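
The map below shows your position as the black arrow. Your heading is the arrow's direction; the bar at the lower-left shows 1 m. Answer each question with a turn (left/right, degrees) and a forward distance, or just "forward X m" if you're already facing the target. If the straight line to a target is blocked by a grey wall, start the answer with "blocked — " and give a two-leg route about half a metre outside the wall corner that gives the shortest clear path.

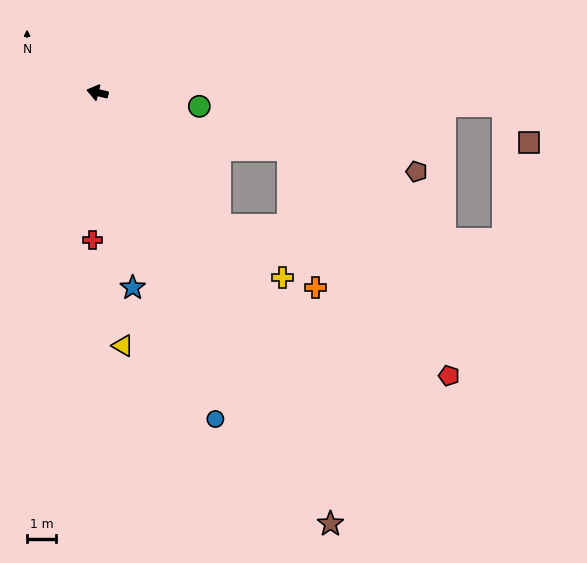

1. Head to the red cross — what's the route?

turn left 102°, forward 5.1 m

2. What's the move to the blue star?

turn left 114°, forward 6.9 m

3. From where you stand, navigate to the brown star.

turn left 132°, forward 17.0 m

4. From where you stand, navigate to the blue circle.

turn left 123°, forward 12.0 m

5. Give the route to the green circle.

turn right 174°, forward 3.6 m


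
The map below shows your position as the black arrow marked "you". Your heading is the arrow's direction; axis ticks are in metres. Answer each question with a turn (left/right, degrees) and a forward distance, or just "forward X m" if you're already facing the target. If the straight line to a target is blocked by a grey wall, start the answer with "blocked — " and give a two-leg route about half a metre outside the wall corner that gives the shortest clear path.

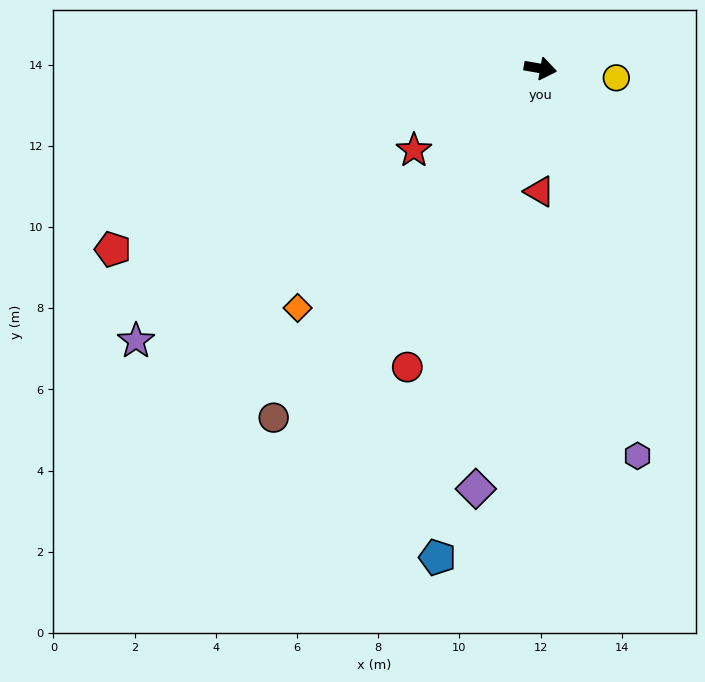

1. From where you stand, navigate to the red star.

turn right 137°, forward 3.7 m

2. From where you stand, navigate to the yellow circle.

turn left 3°, forward 1.9 m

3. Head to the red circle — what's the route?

turn right 104°, forward 8.1 m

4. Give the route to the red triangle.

turn right 80°, forward 3.0 m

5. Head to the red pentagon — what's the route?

turn right 147°, forward 11.4 m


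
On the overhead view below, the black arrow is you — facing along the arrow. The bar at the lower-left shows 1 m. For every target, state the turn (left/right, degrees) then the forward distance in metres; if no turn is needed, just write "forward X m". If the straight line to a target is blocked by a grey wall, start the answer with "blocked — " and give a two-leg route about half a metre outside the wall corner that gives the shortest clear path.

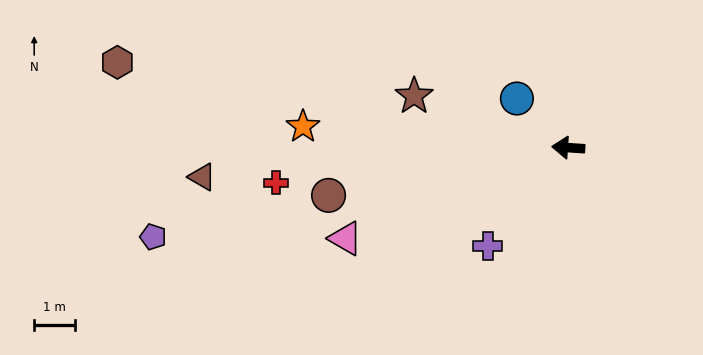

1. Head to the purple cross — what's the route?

turn left 54°, forward 3.1 m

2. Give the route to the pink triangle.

turn left 26°, forward 5.8 m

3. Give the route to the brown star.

turn right 15°, forward 4.0 m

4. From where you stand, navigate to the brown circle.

turn left 15°, forward 5.9 m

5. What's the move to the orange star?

forward 6.5 m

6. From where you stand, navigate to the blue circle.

turn right 40°, forward 1.7 m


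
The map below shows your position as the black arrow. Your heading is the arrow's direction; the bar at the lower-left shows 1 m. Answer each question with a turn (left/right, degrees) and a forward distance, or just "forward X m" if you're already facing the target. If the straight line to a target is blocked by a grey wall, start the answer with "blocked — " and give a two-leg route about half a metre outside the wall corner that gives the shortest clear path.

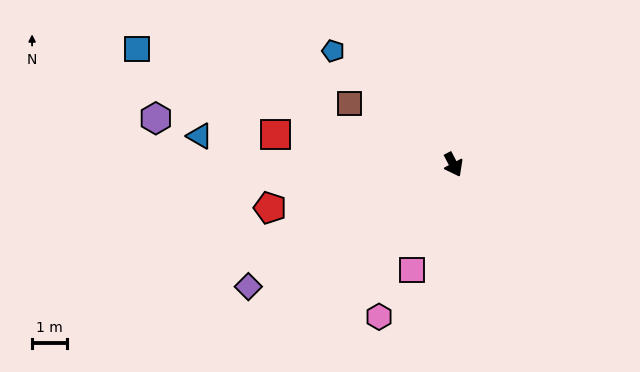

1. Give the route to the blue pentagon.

turn right 161°, forward 4.7 m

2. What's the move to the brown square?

turn right 148°, forward 3.4 m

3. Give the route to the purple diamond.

turn right 87°, forward 6.8 m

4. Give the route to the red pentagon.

turn right 104°, forward 5.4 m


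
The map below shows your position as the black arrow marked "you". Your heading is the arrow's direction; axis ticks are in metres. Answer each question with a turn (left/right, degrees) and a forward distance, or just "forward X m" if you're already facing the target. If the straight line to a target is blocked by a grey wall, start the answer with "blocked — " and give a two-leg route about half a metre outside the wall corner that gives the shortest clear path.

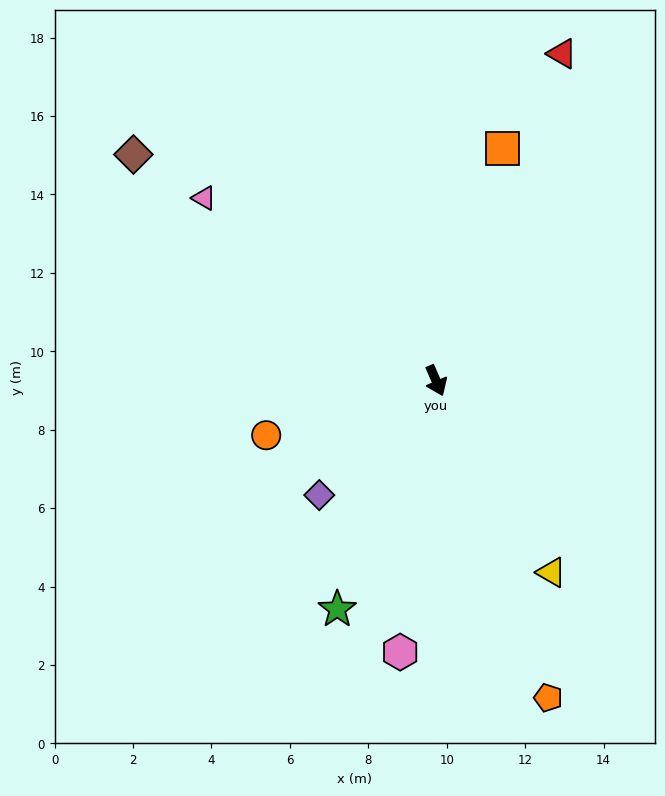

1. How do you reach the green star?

turn right 47°, forward 6.4 m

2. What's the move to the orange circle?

turn right 96°, forward 4.5 m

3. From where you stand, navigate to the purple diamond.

turn right 69°, forward 4.2 m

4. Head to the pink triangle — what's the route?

turn right 152°, forward 7.5 m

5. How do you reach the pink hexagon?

turn right 31°, forward 7.0 m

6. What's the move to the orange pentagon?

turn right 4°, forward 8.6 m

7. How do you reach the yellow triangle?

turn left 8°, forward 5.7 m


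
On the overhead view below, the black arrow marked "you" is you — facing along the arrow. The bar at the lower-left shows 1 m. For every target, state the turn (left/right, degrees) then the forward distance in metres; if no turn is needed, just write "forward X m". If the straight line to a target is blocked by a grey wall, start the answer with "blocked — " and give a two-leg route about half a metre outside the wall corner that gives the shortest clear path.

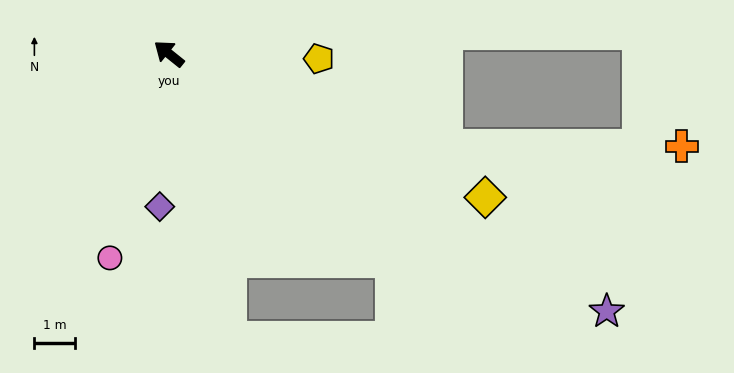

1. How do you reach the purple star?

turn right 172°, forward 12.4 m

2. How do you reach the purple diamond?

turn left 125°, forward 3.7 m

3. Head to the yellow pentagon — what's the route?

turn right 143°, forward 3.7 m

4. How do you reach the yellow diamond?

turn right 166°, forward 8.5 m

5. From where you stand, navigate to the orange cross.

blocked — turn right 160°, forward 7.1 m, then turn left 19°, forward 5.8 m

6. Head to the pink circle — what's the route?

turn left 113°, forward 5.2 m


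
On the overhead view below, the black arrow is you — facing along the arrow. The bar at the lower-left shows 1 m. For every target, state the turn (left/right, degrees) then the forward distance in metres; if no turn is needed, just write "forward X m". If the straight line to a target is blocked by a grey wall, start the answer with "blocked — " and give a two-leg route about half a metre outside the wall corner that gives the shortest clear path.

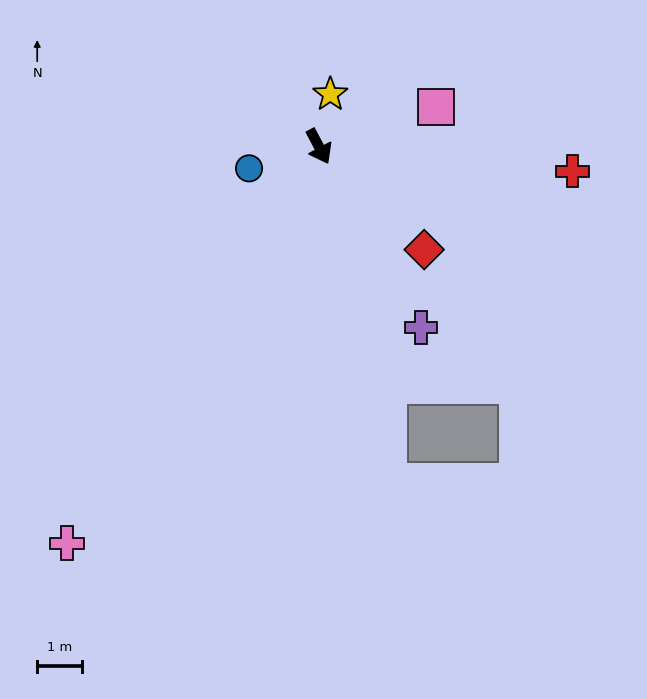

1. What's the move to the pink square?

turn left 81°, forward 2.8 m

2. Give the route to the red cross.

turn left 56°, forward 5.7 m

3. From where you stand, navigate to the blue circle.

turn right 101°, forward 1.6 m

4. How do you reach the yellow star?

turn left 140°, forward 1.2 m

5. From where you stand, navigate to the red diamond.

turn left 18°, forward 3.3 m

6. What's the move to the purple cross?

forward 4.7 m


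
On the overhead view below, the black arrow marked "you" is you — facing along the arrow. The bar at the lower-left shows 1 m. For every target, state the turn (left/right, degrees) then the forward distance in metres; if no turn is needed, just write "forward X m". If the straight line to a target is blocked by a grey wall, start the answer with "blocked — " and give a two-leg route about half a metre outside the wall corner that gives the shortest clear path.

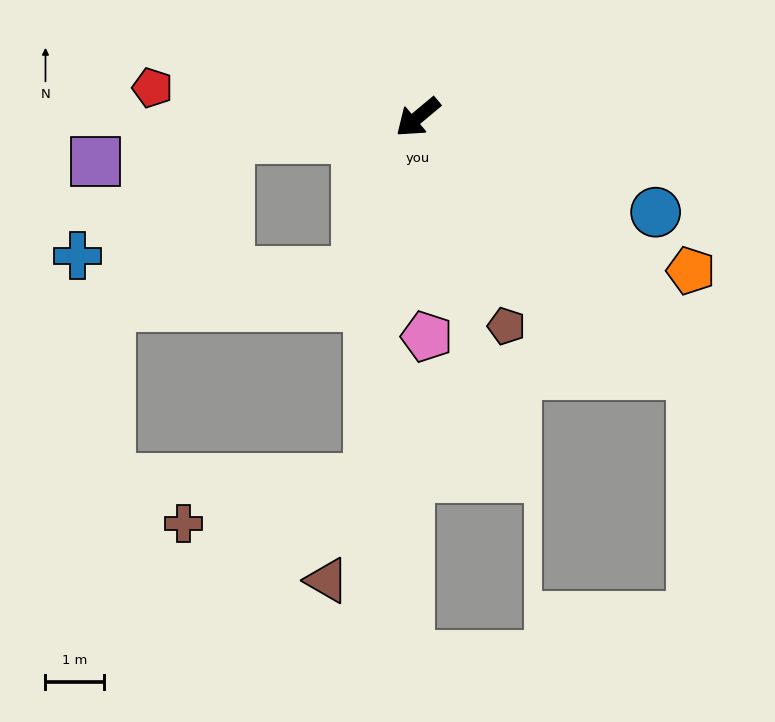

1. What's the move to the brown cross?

blocked — turn left 42°, forward 6.3 m, then turn right 68°, forward 3.3 m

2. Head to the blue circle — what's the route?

turn left 118°, forward 4.4 m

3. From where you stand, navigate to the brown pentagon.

turn left 73°, forward 3.9 m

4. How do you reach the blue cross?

blocked — turn right 33°, forward 3.3 m, then turn left 31°, forward 3.3 m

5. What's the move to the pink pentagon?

turn left 52°, forward 3.8 m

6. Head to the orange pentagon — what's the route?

turn left 111°, forward 5.4 m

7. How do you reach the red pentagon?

turn right 46°, forward 4.6 m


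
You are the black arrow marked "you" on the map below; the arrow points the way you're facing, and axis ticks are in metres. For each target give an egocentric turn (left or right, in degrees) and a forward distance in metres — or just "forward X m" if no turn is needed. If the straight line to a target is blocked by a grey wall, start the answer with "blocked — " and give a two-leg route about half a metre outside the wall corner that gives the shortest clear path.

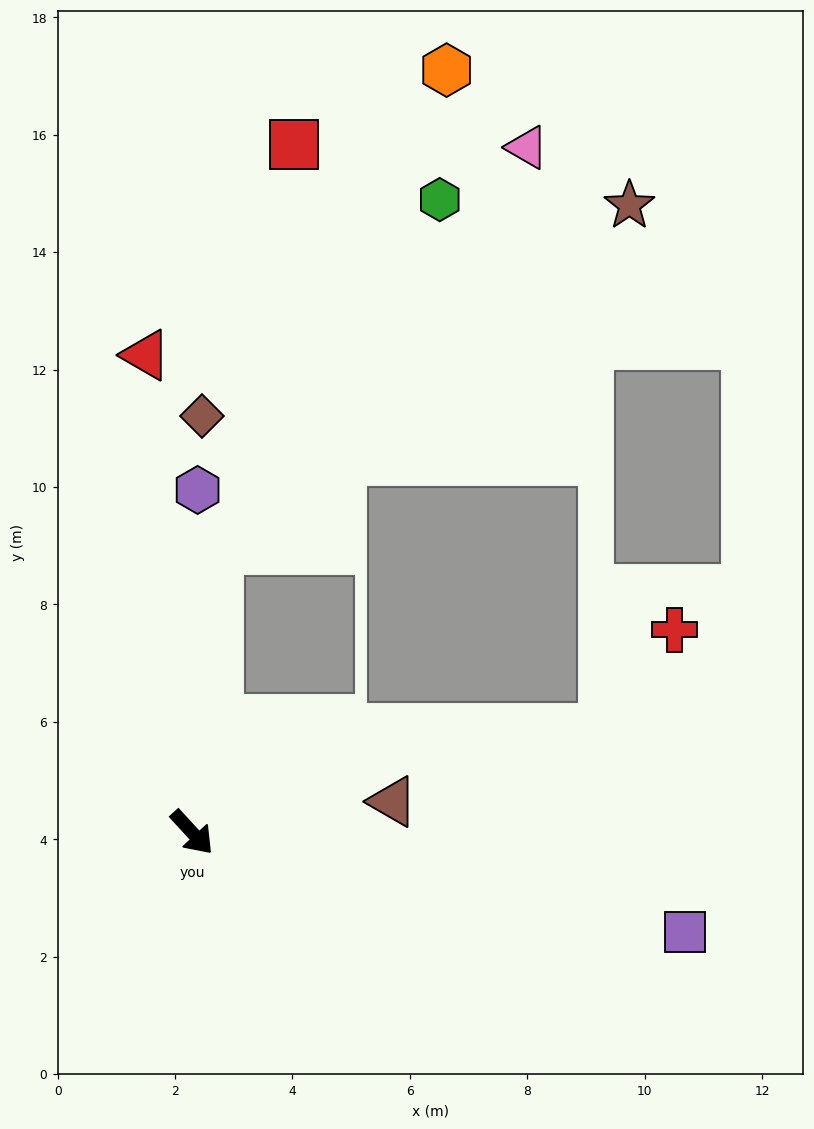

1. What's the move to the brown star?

blocked — turn left 132°, forward 4.8 m, then turn right 45°, forward 9.1 m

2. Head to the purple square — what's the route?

turn left 36°, forward 8.6 m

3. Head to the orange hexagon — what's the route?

blocked — turn left 132°, forward 4.8 m, then turn right 20°, forward 9.0 m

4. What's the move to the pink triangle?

blocked — turn left 132°, forward 4.8 m, then turn right 32°, forward 8.6 m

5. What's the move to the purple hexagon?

turn left 137°, forward 5.8 m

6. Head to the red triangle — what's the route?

turn left 143°, forward 8.2 m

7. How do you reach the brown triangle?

turn left 56°, forward 3.5 m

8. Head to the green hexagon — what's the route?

blocked — turn left 132°, forward 4.8 m, then turn right 27°, forward 7.1 m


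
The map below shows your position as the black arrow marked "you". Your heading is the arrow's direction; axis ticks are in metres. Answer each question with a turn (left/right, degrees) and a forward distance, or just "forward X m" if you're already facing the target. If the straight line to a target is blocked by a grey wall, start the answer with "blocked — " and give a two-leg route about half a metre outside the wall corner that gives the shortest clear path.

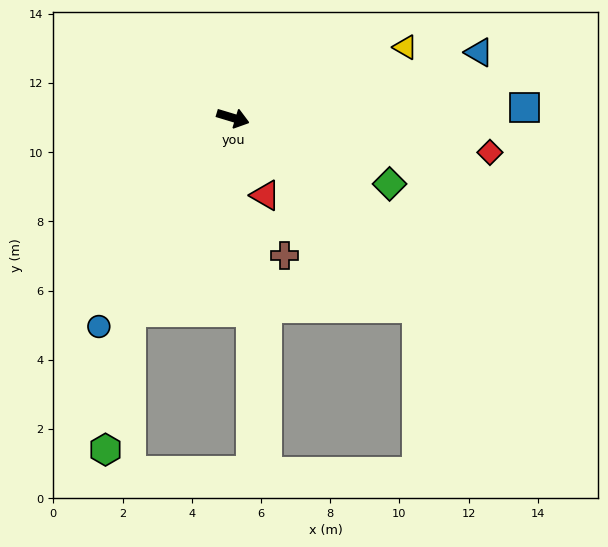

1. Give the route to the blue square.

turn left 19°, forward 8.4 m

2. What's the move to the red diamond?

turn left 9°, forward 7.5 m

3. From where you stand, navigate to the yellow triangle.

turn left 39°, forward 5.4 m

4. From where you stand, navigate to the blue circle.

turn right 106°, forward 7.2 m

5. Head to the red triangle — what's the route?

turn right 51°, forward 2.4 m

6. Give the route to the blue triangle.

turn left 32°, forward 7.4 m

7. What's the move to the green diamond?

turn right 6°, forward 4.9 m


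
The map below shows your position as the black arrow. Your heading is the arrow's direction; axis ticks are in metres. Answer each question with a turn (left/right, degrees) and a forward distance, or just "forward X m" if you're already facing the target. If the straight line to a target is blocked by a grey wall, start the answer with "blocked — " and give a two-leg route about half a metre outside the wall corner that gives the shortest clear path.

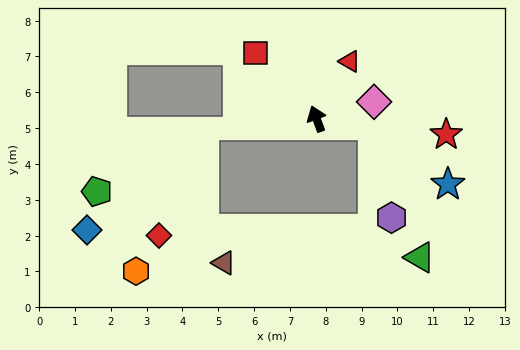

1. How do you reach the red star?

turn right 117°, forward 3.6 m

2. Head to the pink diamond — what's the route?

turn right 94°, forward 1.7 m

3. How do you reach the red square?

turn left 23°, forward 2.5 m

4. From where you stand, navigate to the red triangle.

turn right 51°, forward 1.9 m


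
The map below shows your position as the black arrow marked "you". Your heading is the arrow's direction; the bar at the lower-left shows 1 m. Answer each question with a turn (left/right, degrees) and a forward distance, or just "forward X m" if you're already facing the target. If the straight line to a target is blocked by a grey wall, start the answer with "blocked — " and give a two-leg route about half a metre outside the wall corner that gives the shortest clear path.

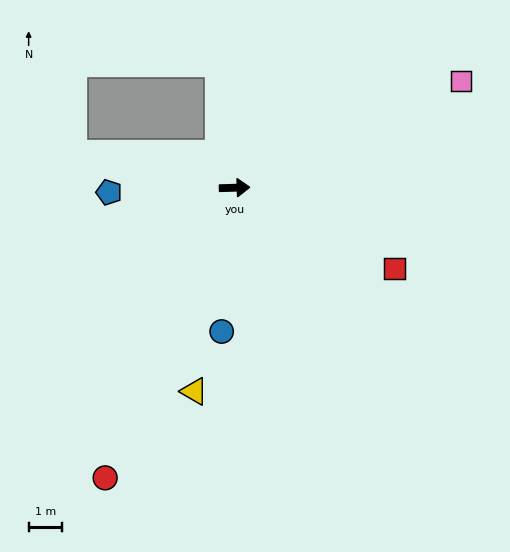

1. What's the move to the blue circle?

turn right 97°, forward 4.4 m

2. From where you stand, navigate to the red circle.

turn right 116°, forward 9.6 m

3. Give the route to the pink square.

turn left 23°, forward 7.6 m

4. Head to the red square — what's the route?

turn right 29°, forward 5.4 m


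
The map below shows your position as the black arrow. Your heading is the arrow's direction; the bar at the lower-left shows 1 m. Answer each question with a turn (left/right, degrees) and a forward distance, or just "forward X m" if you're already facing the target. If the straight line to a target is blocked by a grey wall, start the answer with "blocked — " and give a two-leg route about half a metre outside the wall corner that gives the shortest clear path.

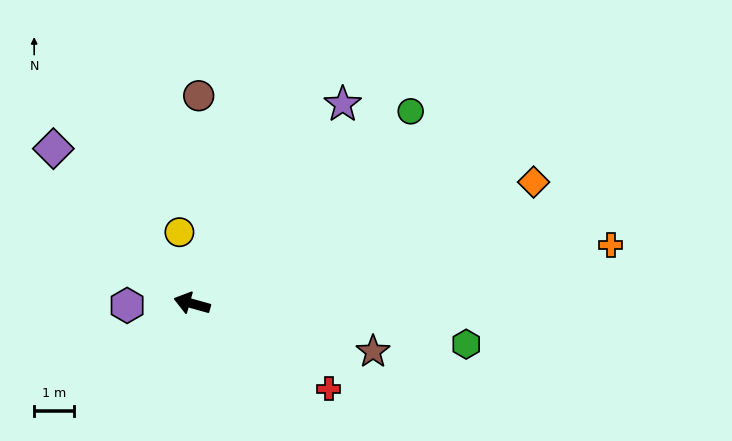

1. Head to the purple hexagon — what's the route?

turn left 17°, forward 1.6 m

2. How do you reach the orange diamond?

turn right 145°, forward 9.0 m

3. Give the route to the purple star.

turn right 111°, forward 6.2 m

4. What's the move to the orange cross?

turn right 156°, forward 10.5 m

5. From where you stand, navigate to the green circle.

turn right 123°, forward 7.3 m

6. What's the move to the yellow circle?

turn right 64°, forward 1.8 m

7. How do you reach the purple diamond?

turn right 33°, forward 5.2 m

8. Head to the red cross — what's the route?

turn left 164°, forward 4.0 m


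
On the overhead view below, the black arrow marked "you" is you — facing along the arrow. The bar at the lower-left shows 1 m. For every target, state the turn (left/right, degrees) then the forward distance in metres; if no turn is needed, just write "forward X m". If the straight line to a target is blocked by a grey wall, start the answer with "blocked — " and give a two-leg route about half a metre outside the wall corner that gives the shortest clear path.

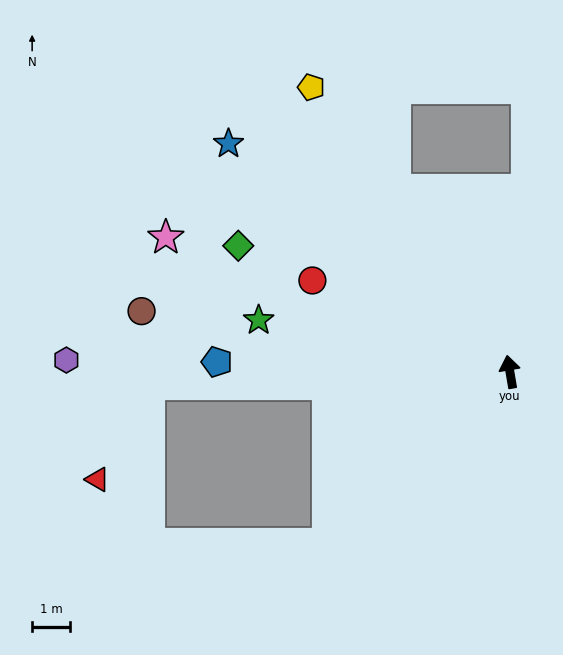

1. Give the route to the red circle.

turn left 56°, forward 5.8 m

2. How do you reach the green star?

turn left 69°, forward 6.8 m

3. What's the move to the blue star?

turn left 41°, forward 9.6 m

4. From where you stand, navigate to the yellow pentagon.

turn left 25°, forward 9.2 m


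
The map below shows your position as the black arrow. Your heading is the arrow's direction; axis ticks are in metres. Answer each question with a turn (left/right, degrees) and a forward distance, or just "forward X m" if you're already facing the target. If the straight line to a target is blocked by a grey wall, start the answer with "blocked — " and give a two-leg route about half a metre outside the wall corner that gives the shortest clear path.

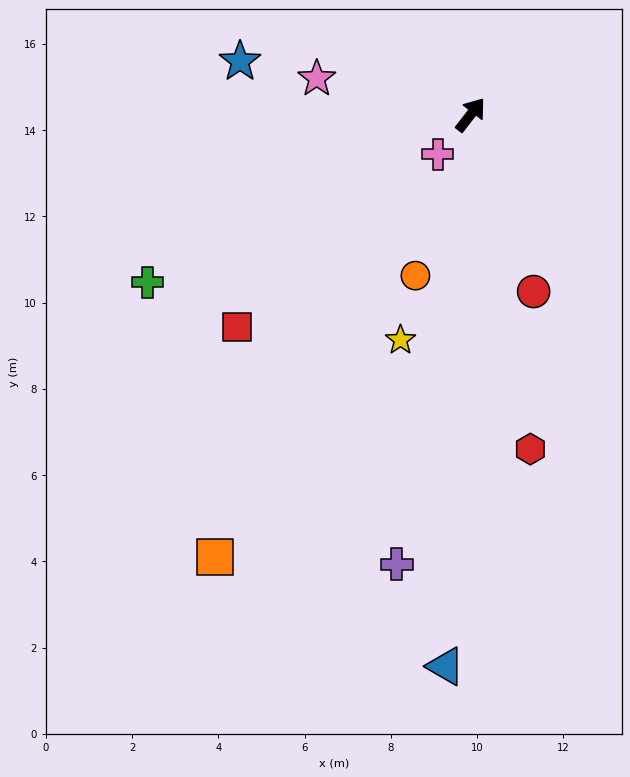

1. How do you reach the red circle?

turn right 123°, forward 4.4 m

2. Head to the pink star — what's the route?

turn left 115°, forward 3.7 m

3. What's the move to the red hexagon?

turn right 132°, forward 7.9 m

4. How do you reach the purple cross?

turn right 152°, forward 10.6 m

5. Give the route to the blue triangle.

turn right 145°, forward 12.8 m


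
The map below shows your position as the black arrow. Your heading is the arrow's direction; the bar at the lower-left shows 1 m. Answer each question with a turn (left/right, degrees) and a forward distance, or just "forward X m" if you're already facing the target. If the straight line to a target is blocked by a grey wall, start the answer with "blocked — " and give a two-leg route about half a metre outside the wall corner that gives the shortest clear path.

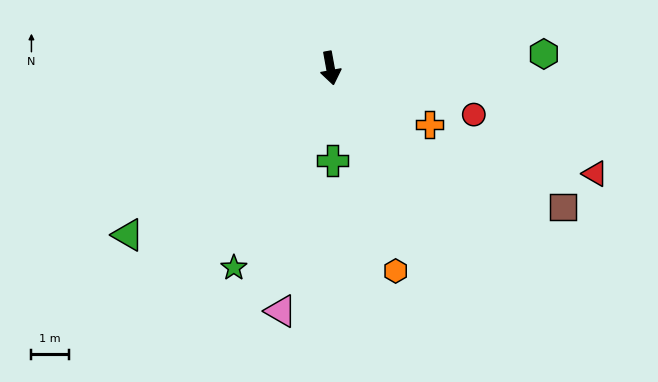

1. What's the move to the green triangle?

turn right 61°, forward 7.0 m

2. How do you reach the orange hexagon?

turn left 7°, forward 5.7 m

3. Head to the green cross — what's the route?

turn right 9°, forward 2.5 m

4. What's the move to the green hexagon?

turn left 83°, forward 5.7 m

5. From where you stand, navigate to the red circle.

turn left 62°, forward 4.0 m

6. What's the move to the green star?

turn right 36°, forward 5.9 m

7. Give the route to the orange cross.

turn left 50°, forward 3.0 m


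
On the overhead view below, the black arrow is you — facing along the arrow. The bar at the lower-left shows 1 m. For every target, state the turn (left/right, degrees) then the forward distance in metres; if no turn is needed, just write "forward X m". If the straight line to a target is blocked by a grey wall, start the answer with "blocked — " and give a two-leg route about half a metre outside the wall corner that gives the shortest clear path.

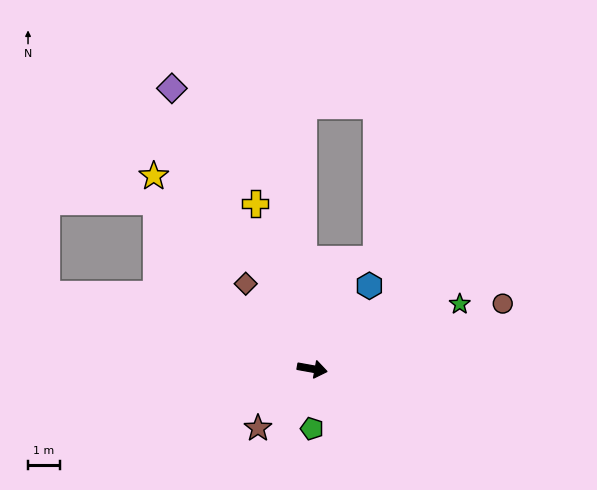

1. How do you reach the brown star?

turn right 122°, forward 2.5 m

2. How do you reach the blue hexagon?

turn left 66°, forward 3.2 m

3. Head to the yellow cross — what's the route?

turn left 119°, forward 5.5 m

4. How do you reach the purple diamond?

turn left 127°, forward 9.8 m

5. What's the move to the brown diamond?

turn left 138°, forward 3.4 m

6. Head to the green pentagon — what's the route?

turn right 80°, forward 1.9 m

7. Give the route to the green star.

turn left 34°, forward 5.0 m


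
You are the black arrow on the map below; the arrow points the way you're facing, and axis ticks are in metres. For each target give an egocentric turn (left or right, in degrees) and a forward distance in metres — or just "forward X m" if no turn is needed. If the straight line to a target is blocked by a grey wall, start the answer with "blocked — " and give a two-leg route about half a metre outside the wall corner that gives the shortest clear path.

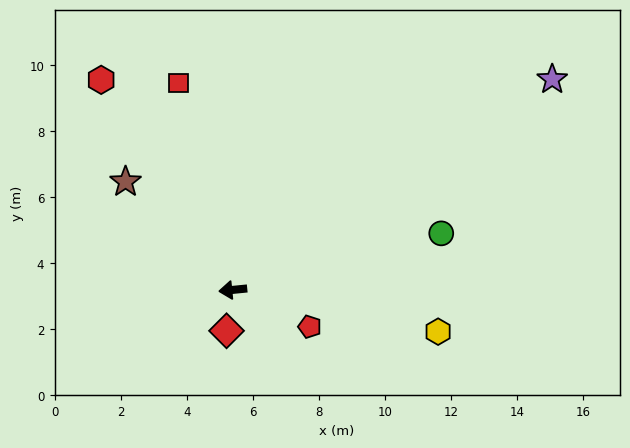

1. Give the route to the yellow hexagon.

turn left 163°, forward 6.3 m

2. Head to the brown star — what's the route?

turn right 51°, forward 4.6 m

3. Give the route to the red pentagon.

turn left 149°, forward 2.6 m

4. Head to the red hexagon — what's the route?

turn right 64°, forward 7.5 m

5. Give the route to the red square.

turn right 81°, forward 6.5 m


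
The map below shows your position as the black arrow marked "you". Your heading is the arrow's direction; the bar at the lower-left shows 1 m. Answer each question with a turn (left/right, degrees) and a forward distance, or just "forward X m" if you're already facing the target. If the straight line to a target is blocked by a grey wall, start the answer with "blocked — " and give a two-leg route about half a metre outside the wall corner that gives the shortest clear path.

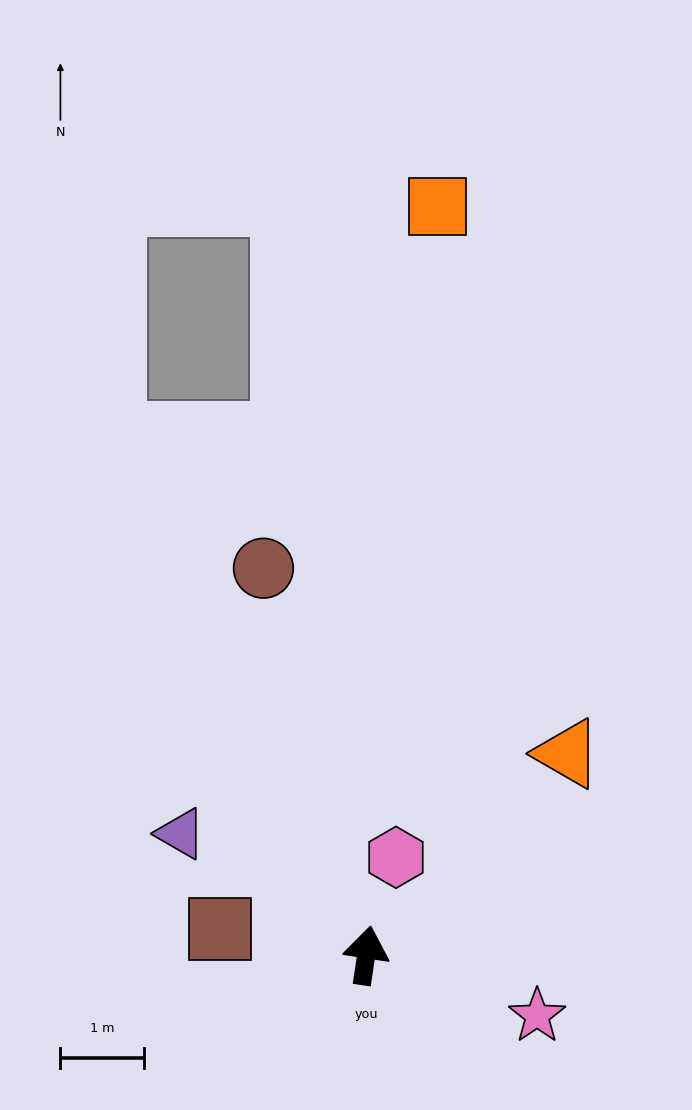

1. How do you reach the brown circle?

turn left 23°, forward 4.8 m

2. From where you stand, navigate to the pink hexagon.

turn right 8°, forward 1.2 m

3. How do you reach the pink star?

turn right 101°, forward 2.2 m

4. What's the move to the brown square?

turn left 88°, forward 1.8 m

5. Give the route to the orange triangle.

turn right 36°, forward 3.4 m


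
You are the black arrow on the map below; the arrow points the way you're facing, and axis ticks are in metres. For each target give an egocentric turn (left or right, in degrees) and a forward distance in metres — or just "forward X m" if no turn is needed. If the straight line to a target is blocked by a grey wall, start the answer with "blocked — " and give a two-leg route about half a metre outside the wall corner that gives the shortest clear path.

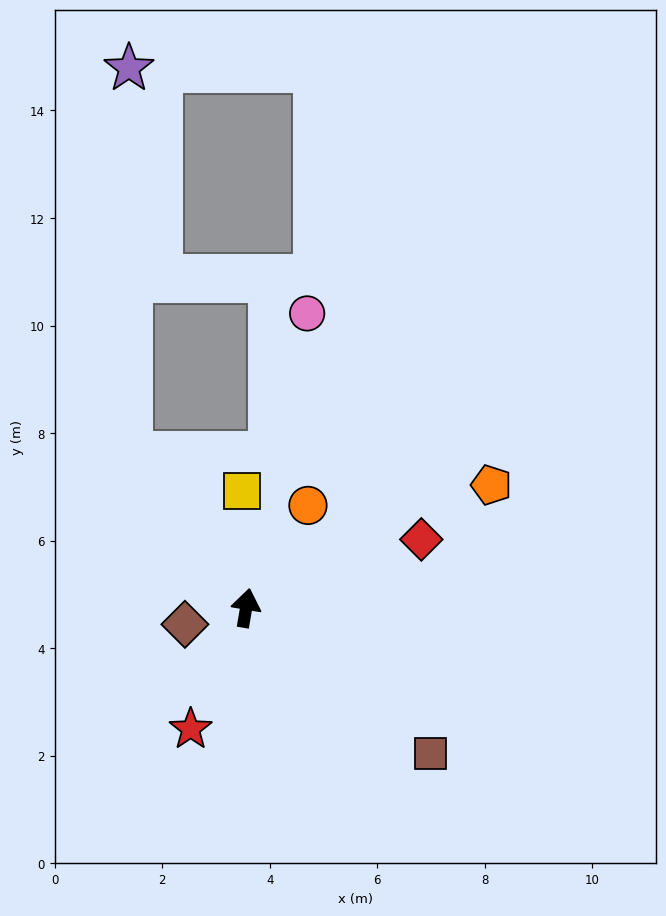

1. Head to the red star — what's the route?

turn left 165°, forward 2.5 m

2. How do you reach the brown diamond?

turn left 115°, forward 1.2 m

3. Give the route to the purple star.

blocked — turn left 47°, forward 3.6 m, then turn right 37°, forward 7.2 m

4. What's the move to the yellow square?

turn left 12°, forward 2.2 m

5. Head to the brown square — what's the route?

turn right 119°, forward 4.4 m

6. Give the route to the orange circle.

turn right 21°, forward 2.2 m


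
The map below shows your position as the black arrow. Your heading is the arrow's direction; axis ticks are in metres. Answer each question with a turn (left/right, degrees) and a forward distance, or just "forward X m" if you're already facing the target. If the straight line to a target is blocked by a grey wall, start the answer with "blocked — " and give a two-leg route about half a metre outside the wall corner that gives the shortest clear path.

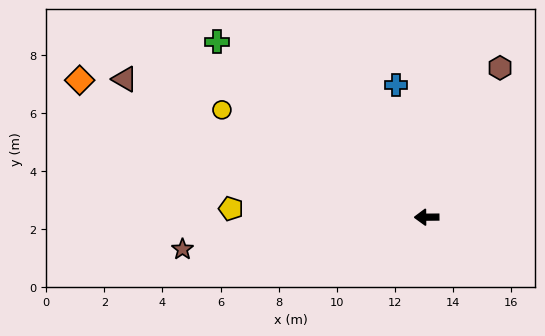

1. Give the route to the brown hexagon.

turn right 117°, forward 5.7 m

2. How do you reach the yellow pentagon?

turn right 3°, forward 6.7 m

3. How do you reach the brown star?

turn left 7°, forward 8.5 m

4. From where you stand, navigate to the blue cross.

turn right 77°, forward 4.7 m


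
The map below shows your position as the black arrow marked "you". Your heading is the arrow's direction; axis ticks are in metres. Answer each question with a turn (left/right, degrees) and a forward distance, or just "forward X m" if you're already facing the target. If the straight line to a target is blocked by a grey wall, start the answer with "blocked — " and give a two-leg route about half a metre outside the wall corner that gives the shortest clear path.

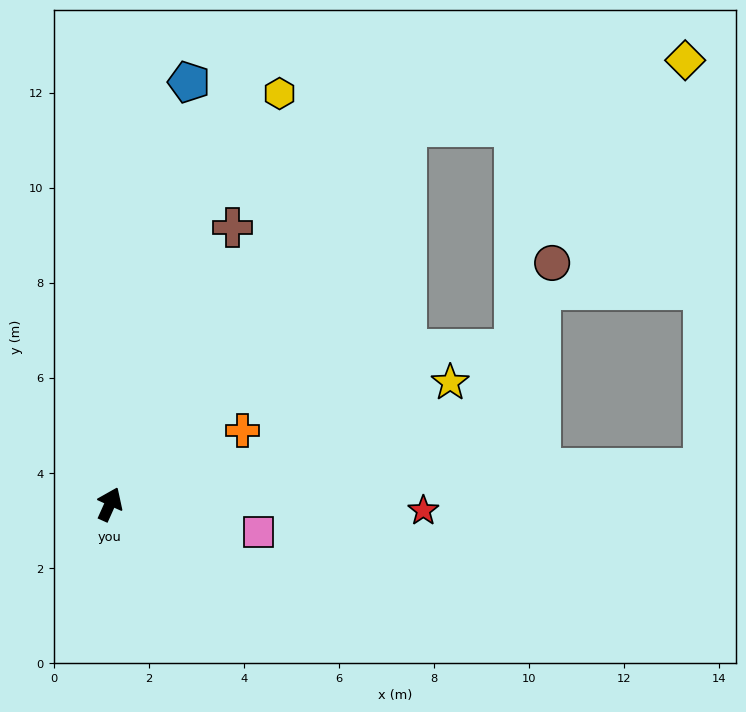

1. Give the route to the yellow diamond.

blocked — turn right 14°, forward 10.1 m, then turn right 38°, forward 6.0 m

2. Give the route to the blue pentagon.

turn left 14°, forward 9.0 m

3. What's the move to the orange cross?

turn right 37°, forward 3.2 m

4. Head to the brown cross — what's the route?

forward 6.4 m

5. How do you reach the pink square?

turn right 76°, forward 3.2 m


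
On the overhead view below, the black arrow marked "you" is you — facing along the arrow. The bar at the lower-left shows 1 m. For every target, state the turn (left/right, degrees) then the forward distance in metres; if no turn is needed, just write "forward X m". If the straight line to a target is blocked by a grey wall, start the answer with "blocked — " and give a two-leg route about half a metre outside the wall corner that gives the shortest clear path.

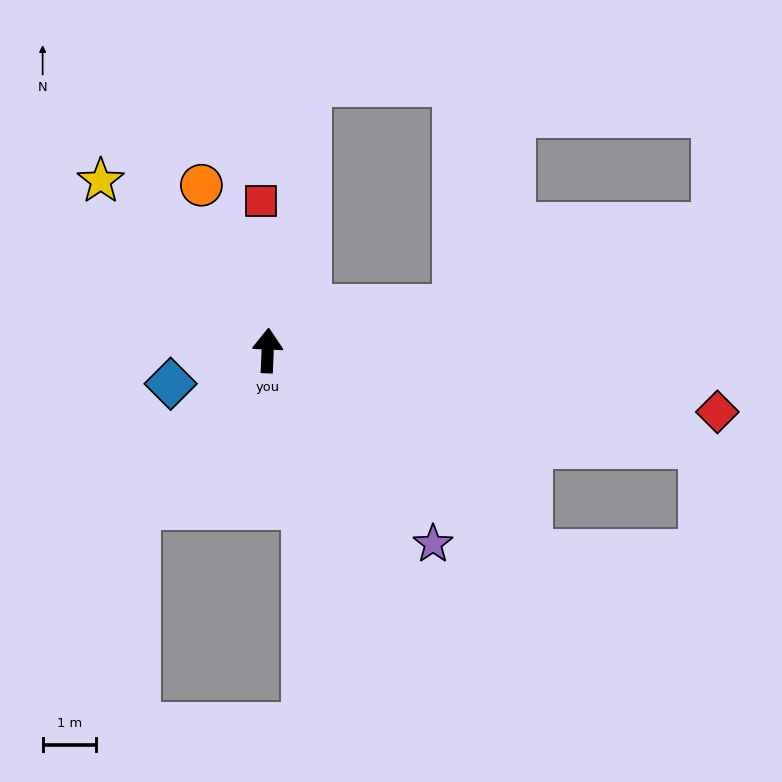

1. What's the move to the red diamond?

turn right 95°, forward 8.5 m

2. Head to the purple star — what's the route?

turn right 137°, forward 4.7 m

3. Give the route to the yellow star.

turn left 47°, forward 4.4 m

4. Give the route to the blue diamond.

turn left 111°, forward 1.9 m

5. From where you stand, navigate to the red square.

turn left 5°, forward 2.8 m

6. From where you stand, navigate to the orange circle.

turn left 24°, forward 3.3 m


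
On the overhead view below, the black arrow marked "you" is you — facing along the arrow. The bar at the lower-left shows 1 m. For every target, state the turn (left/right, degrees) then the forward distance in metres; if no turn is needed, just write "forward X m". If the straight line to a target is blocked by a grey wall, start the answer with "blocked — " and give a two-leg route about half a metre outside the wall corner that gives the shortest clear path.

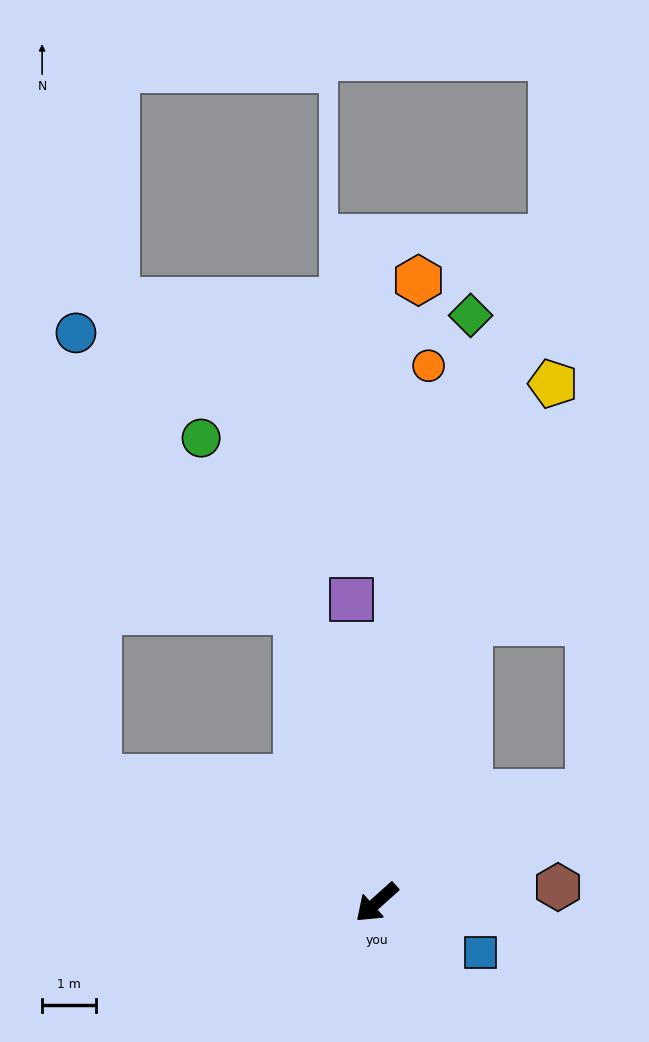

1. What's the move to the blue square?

turn left 112°, forward 2.1 m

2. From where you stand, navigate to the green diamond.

turn right 141°, forward 11.1 m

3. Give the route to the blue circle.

blocked — turn right 116°, forward 5.6 m, then turn left 22°, forward 6.6 m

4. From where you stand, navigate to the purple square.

turn right 127°, forward 5.7 m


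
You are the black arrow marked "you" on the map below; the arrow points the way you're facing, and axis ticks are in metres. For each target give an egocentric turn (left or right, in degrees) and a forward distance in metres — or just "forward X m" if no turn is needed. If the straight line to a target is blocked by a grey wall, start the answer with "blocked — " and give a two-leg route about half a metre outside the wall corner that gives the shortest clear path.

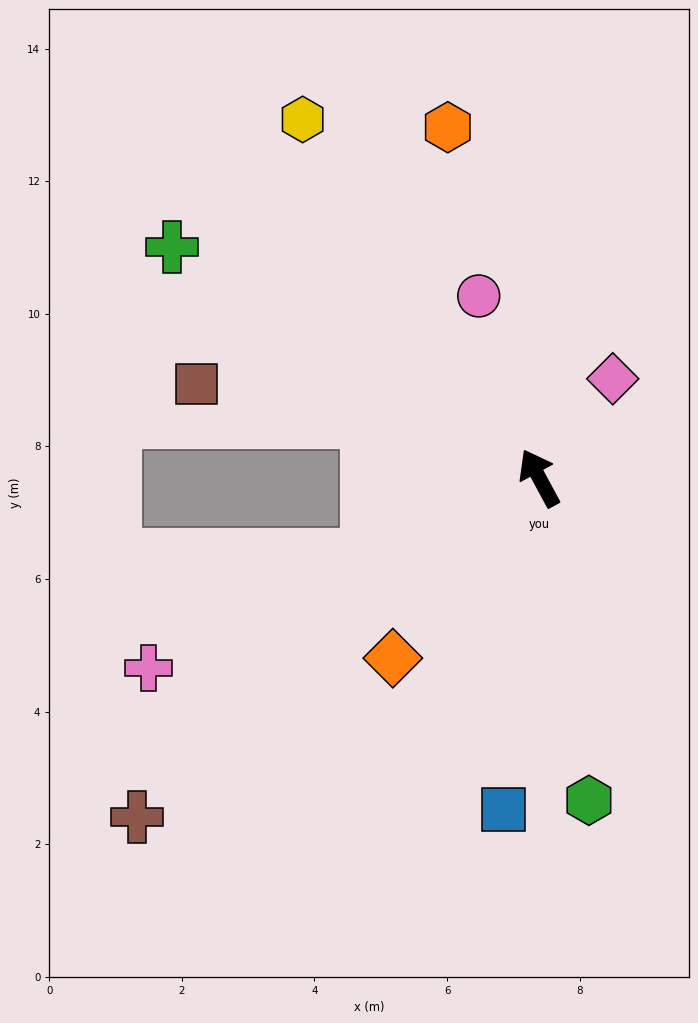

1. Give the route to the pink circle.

turn right 10°, forward 2.9 m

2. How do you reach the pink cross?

turn left 88°, forward 6.6 m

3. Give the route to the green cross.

turn left 29°, forward 6.5 m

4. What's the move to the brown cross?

turn left 102°, forward 7.9 m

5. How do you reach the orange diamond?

turn left 113°, forward 3.5 m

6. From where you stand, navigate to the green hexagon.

turn left 160°, forward 4.9 m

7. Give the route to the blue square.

turn left 146°, forward 5.0 m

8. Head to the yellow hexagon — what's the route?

turn left 5°, forward 6.5 m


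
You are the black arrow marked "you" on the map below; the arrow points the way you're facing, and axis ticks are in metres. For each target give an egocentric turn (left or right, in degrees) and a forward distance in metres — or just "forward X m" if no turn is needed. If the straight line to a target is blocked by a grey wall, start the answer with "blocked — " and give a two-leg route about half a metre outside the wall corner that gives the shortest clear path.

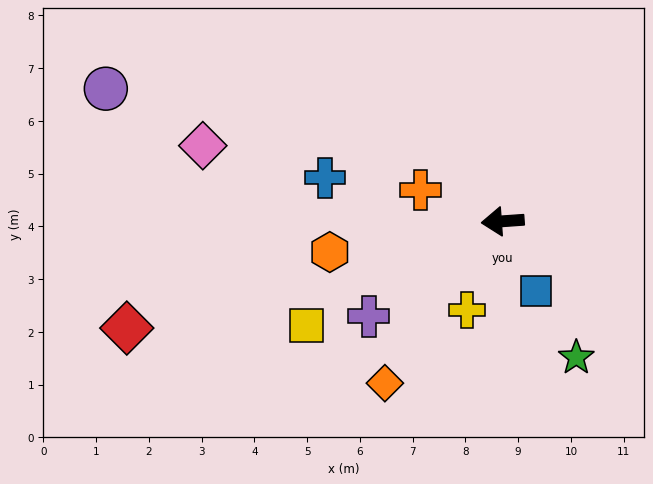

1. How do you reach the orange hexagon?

turn left 6°, forward 3.3 m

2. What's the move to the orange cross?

turn right 25°, forward 1.7 m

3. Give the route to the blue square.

turn left 112°, forward 1.5 m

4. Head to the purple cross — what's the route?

turn left 31°, forward 3.1 m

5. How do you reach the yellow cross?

turn left 64°, forward 1.8 m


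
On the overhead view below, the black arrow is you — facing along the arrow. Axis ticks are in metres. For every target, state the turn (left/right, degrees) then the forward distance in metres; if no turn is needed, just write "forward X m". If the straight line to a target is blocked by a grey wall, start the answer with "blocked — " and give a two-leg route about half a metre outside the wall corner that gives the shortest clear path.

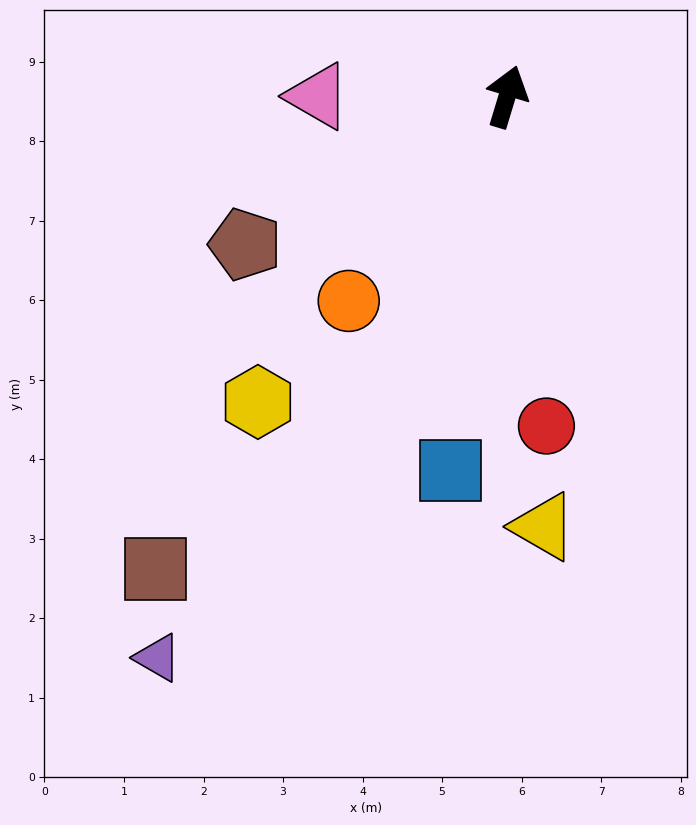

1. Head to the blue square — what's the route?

turn right 172°, forward 4.8 m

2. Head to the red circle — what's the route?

turn right 156°, forward 4.2 m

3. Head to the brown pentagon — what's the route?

turn left 136°, forward 3.8 m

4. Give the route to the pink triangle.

turn left 107°, forward 2.4 m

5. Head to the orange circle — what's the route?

turn left 159°, forward 3.3 m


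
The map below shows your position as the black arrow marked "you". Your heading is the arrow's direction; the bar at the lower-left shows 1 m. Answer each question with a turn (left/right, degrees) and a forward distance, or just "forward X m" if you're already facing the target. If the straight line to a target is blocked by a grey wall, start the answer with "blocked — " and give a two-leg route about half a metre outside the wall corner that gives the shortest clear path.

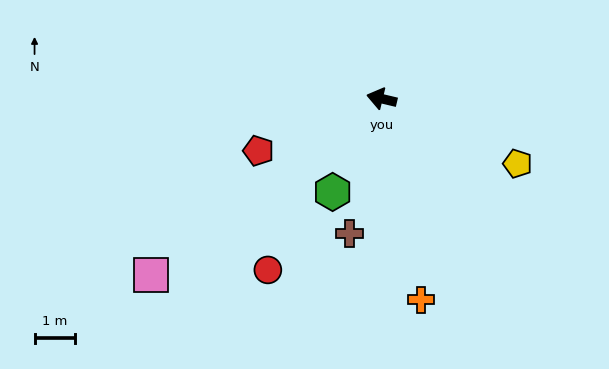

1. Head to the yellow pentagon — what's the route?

turn left 168°, forward 3.8 m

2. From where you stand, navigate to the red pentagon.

turn left 36°, forward 3.3 m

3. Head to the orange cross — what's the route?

turn left 114°, forward 5.1 m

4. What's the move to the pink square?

turn left 51°, forward 7.3 m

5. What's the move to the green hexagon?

turn left 76°, forward 2.6 m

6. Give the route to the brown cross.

turn left 90°, forward 3.5 m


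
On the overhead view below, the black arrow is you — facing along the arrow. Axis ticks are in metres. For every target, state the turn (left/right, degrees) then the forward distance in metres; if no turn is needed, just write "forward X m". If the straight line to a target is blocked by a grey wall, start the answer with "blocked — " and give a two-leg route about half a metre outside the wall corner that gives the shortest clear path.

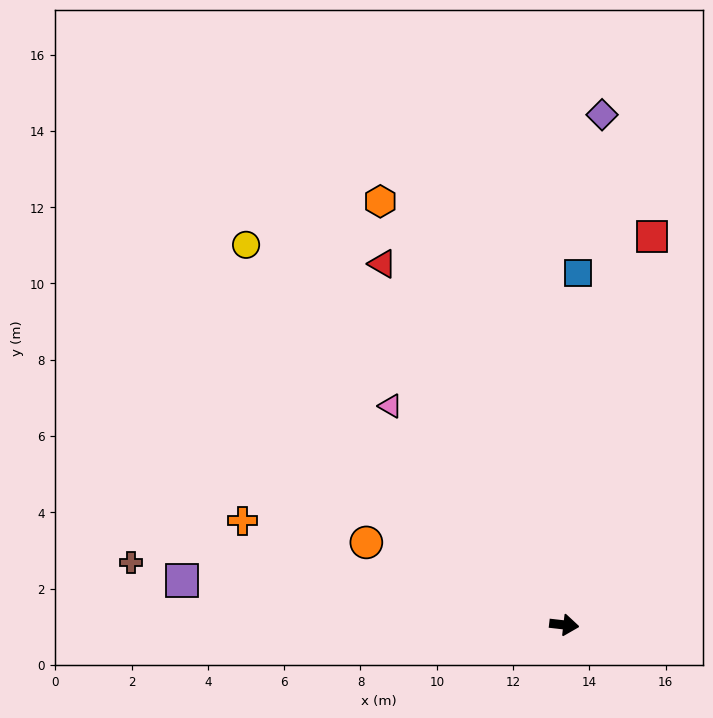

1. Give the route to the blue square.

turn left 94°, forward 9.2 m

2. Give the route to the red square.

turn left 84°, forward 10.4 m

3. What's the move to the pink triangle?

turn left 135°, forward 7.3 m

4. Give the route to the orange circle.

turn left 164°, forward 5.6 m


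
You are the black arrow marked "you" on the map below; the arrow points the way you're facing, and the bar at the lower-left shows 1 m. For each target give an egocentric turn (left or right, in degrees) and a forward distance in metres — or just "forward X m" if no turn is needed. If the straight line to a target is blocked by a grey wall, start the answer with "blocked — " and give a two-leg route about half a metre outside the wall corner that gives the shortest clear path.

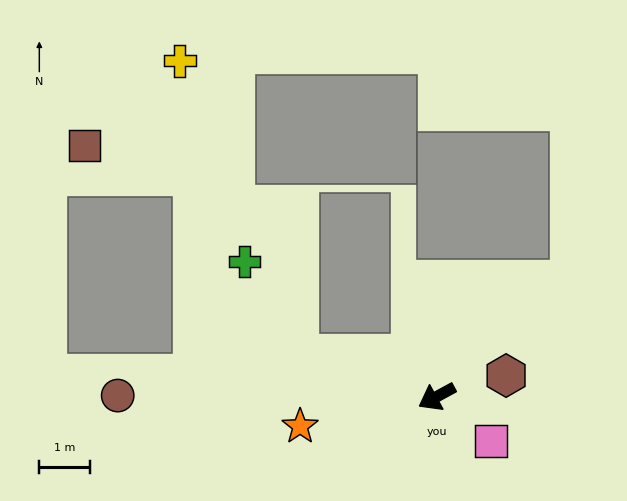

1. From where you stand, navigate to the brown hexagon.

turn left 168°, forward 1.4 m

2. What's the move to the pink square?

turn left 112°, forward 1.4 m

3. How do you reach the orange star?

turn right 16°, forward 2.8 m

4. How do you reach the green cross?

blocked — turn right 45°, forward 2.9 m, then turn right 44°, forward 2.1 m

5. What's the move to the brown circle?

turn right 29°, forward 6.3 m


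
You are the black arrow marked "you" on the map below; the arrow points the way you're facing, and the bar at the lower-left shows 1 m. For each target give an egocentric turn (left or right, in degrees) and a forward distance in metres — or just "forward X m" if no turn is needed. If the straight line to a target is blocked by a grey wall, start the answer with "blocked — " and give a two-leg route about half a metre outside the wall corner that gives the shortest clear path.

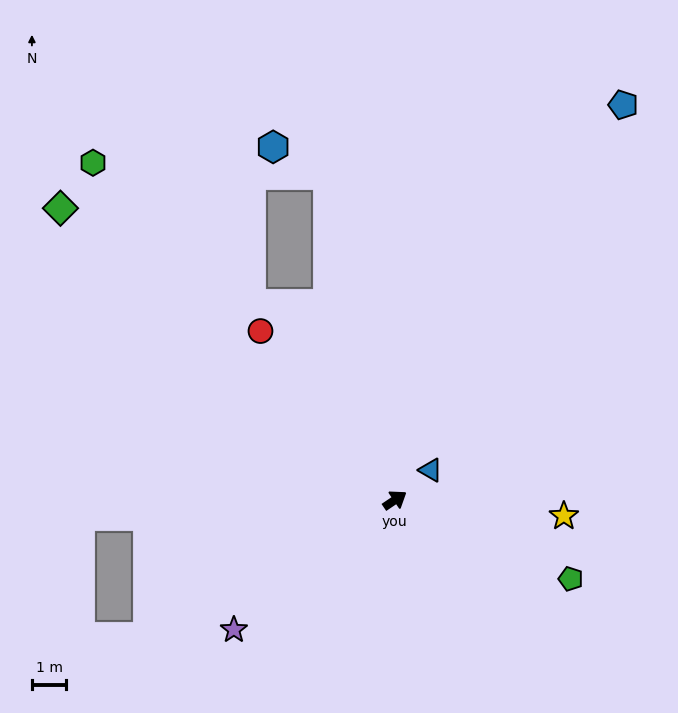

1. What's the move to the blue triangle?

turn left 6°, forward 1.3 m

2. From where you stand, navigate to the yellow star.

turn right 39°, forward 4.9 m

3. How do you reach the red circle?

turn left 94°, forward 6.2 m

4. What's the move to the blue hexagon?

blocked — turn left 68°, forward 9.6 m, then turn left 50°, forward 1.8 m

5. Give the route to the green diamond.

turn left 105°, forward 12.8 m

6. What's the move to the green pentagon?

turn right 58°, forward 5.6 m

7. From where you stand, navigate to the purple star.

turn right 175°, forward 6.0 m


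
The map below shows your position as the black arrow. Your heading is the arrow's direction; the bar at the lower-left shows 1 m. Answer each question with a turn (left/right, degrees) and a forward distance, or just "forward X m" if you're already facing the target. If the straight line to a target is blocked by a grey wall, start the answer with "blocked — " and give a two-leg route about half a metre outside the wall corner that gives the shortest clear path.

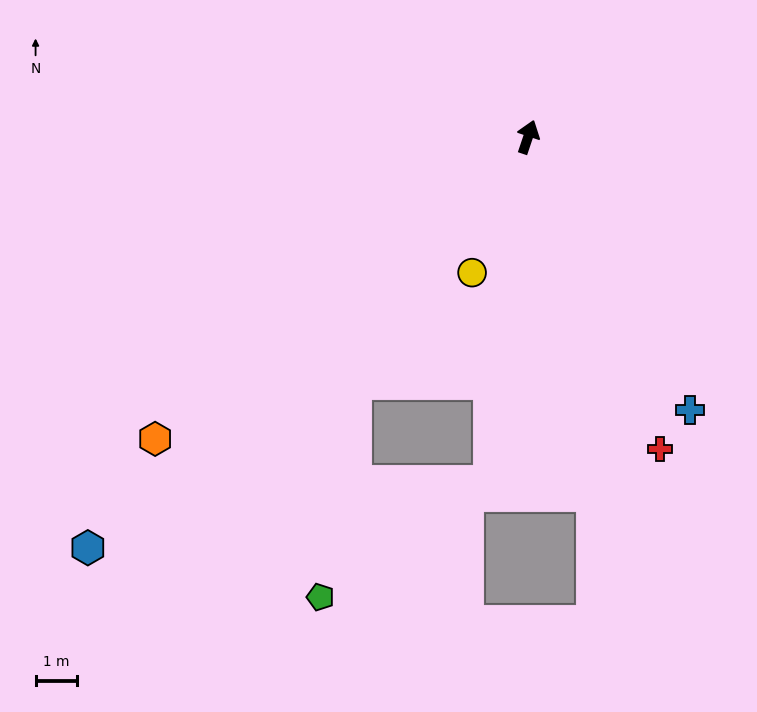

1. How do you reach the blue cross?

turn right 131°, forward 7.7 m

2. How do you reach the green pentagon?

blocked — turn left 163°, forward 7.3 m, then turn left 26°, forward 5.3 m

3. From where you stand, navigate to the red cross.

turn right 139°, forward 8.2 m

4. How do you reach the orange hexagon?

turn left 148°, forward 11.7 m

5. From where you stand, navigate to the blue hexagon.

turn left 152°, forward 14.6 m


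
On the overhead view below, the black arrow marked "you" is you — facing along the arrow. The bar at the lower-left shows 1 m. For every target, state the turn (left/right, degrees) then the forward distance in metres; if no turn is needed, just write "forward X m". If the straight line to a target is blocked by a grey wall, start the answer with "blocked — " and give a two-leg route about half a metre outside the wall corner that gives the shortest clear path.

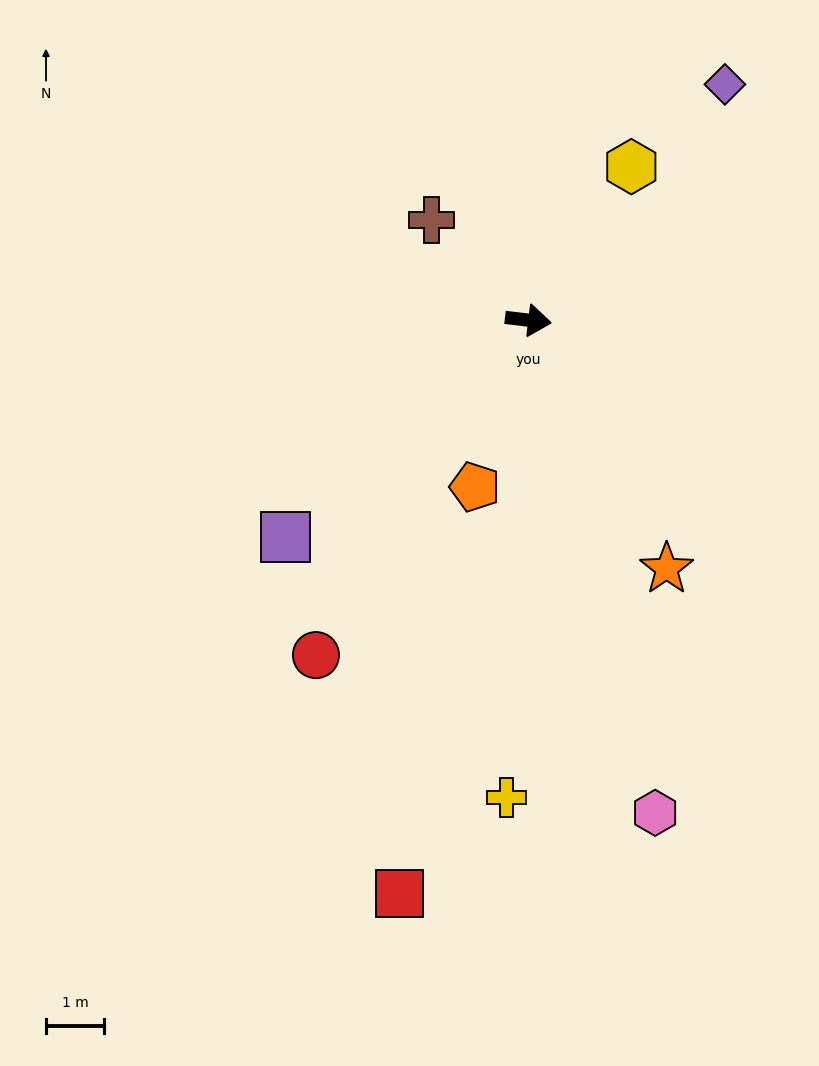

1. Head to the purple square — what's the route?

turn right 132°, forward 5.6 m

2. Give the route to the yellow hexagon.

turn left 63°, forward 3.2 m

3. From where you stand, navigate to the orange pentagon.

turn right 101°, forward 3.0 m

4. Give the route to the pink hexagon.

turn right 69°, forward 8.7 m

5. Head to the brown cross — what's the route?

turn left 141°, forward 2.4 m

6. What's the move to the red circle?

turn right 116°, forward 6.8 m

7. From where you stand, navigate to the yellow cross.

turn right 86°, forward 8.2 m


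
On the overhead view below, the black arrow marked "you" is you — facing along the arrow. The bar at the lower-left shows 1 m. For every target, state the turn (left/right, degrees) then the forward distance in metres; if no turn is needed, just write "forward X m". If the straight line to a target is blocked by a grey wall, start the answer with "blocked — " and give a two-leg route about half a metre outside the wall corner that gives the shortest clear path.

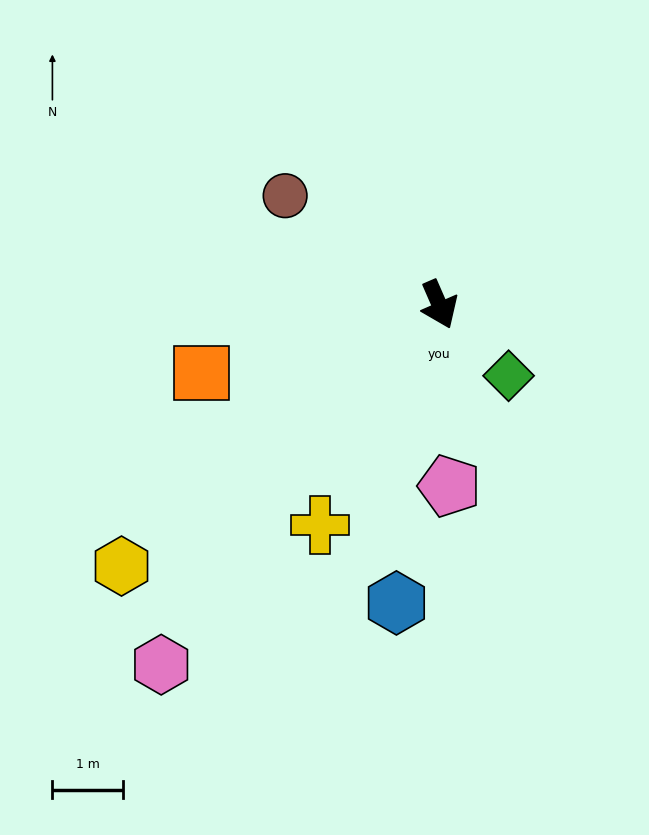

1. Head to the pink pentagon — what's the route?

turn right 20°, forward 2.6 m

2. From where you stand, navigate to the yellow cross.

turn right 52°, forward 3.5 m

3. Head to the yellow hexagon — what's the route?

turn right 74°, forward 5.8 m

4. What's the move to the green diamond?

turn left 21°, forward 1.4 m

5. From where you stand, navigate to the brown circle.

turn right 149°, forward 2.7 m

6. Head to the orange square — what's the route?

turn right 98°, forward 3.5 m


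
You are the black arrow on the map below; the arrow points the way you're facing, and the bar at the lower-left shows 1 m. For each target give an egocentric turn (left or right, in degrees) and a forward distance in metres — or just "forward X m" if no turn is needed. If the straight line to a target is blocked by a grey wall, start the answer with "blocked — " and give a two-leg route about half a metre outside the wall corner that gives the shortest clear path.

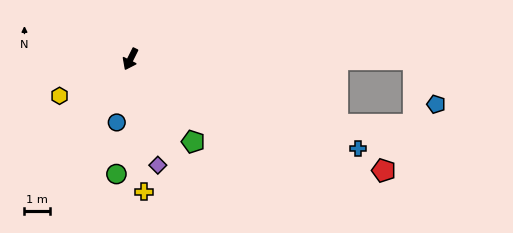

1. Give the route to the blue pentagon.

blocked — turn left 116°, forward 11.1 m, then turn right 64°, forward 2.0 m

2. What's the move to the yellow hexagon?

turn right 36°, forward 3.1 m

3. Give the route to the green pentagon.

turn left 64°, forward 4.0 m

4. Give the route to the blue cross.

turn left 95°, forward 9.5 m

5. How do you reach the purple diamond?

turn left 41°, forward 4.3 m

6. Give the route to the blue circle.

turn left 14°, forward 2.5 m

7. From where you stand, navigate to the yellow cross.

turn left 32°, forward 5.2 m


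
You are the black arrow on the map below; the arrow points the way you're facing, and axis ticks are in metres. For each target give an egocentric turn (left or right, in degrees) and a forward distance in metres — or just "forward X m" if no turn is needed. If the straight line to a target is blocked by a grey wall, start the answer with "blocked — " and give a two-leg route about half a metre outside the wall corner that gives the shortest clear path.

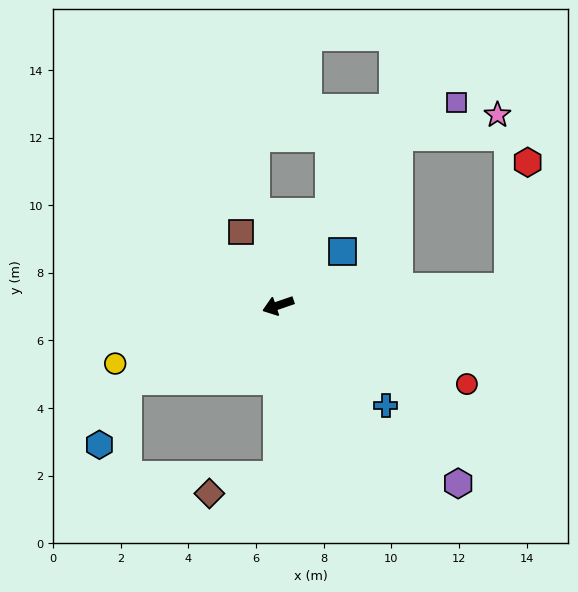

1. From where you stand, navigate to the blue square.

turn right 159°, forward 2.5 m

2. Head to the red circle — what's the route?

turn left 139°, forward 6.0 m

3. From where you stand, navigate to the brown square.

turn right 82°, forward 2.4 m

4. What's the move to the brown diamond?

blocked — turn left 71°, forward 5.0 m, then turn right 75°, forward 2.1 m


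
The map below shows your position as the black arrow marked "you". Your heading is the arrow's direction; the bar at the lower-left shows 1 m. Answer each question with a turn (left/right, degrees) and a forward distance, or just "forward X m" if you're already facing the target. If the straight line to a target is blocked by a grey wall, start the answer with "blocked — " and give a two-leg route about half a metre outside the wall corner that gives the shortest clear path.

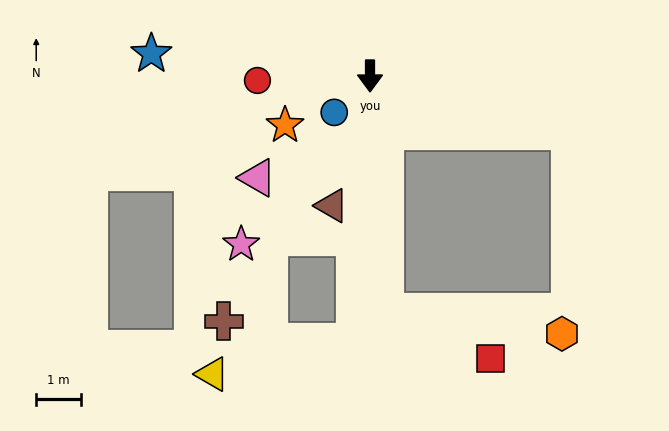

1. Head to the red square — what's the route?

blocked — turn left 3°, forward 5.3 m, then turn left 63°, forward 2.6 m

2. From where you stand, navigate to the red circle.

turn right 88°, forward 2.5 m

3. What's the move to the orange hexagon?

blocked — turn left 3°, forward 5.3 m, then turn left 80°, forward 4.0 m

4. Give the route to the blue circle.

turn right 45°, forward 1.1 m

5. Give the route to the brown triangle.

turn right 16°, forward 3.0 m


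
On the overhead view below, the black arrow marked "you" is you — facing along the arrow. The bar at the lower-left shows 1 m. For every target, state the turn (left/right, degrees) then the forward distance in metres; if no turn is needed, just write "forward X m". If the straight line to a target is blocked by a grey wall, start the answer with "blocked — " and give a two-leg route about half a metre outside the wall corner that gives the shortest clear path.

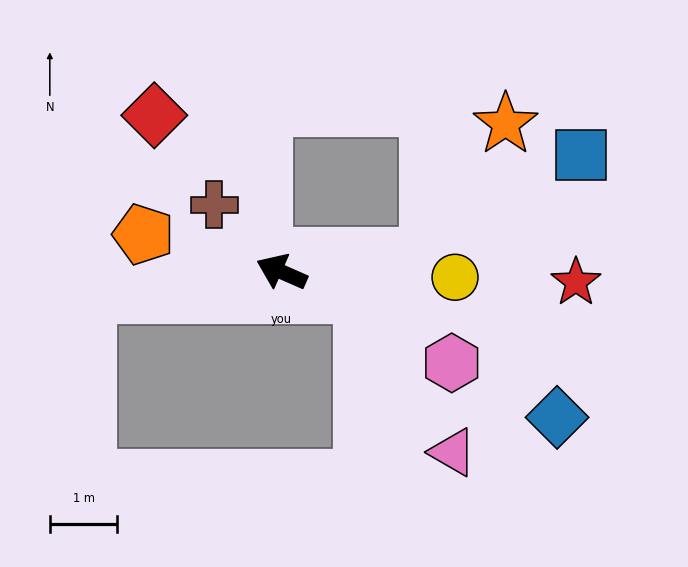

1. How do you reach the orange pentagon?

turn left 8°, forward 2.1 m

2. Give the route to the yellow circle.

turn right 158°, forward 2.6 m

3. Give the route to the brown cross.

turn right 21°, forward 1.4 m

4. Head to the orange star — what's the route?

blocked — turn right 150°, forward 2.2 m, then turn left 54°, forward 2.3 m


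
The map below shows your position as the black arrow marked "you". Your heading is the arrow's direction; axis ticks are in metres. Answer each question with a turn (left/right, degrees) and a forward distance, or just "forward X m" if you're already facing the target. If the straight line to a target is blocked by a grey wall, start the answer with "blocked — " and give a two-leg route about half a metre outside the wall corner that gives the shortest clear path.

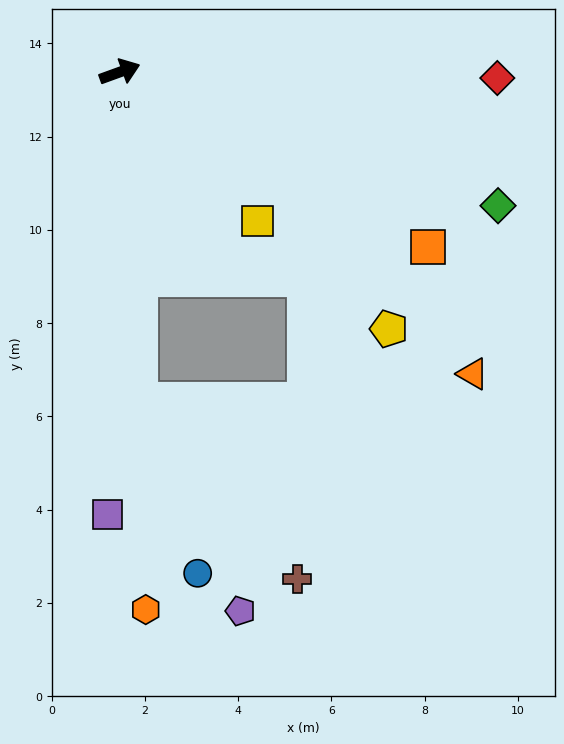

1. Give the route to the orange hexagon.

turn right 107°, forward 11.5 m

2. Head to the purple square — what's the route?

turn right 112°, forward 9.5 m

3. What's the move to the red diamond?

turn right 21°, forward 8.1 m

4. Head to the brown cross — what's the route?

blocked — turn right 107°, forward 7.1 m, then turn left 39°, forward 5.1 m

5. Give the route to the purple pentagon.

blocked — turn right 107°, forward 7.1 m, then turn left 23°, forward 5.0 m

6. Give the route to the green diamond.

turn right 39°, forward 8.6 m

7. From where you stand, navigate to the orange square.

turn right 50°, forward 7.6 m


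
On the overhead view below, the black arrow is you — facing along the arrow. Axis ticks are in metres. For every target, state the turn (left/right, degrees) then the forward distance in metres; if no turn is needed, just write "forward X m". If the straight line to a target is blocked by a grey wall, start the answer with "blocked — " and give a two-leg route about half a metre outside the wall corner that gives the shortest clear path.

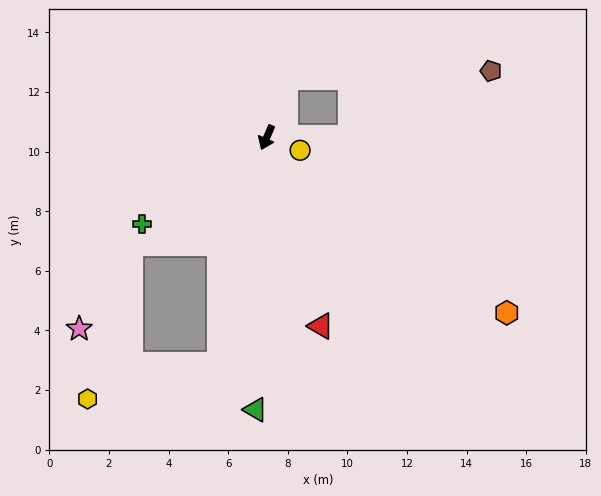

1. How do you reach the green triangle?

turn left 21°, forward 9.1 m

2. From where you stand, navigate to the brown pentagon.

blocked — turn right 174°, forward 2.1 m, then turn right 71°, forward 6.9 m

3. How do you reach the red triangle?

turn left 39°, forward 6.6 m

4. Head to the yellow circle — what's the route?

turn left 93°, forward 1.2 m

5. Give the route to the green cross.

turn right 32°, forward 5.1 m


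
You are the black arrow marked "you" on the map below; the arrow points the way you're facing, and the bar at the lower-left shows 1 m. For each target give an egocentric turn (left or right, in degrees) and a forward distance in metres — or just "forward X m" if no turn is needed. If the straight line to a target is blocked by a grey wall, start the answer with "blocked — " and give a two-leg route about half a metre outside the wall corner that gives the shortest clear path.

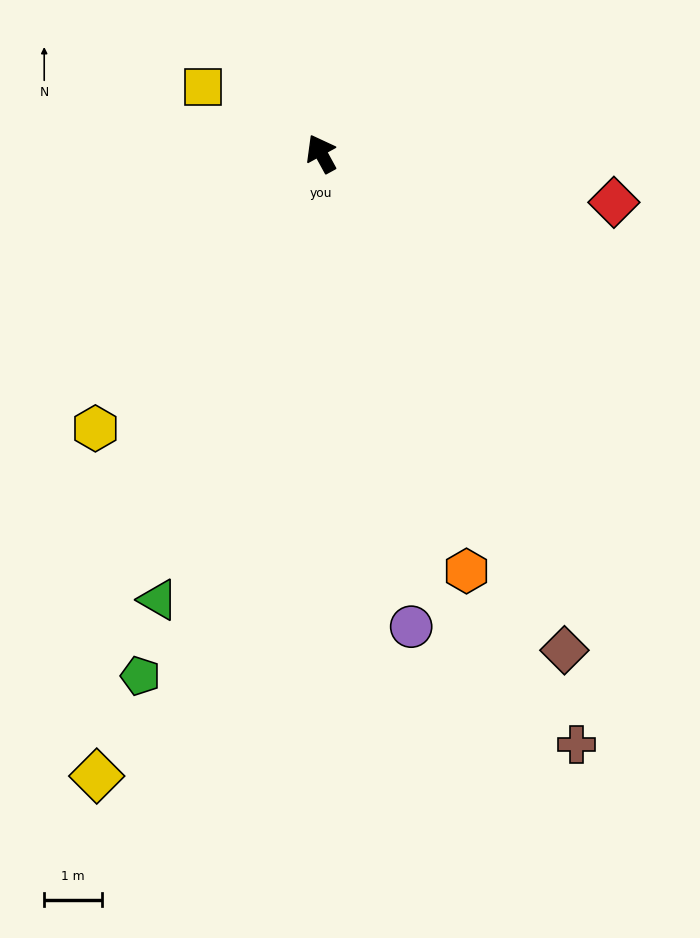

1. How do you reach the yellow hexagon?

turn left 112°, forward 6.2 m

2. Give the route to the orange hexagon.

turn left 171°, forward 7.7 m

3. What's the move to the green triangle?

turn left 131°, forward 8.3 m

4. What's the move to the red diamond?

turn right 128°, forward 5.2 m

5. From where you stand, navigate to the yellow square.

turn left 32°, forward 2.4 m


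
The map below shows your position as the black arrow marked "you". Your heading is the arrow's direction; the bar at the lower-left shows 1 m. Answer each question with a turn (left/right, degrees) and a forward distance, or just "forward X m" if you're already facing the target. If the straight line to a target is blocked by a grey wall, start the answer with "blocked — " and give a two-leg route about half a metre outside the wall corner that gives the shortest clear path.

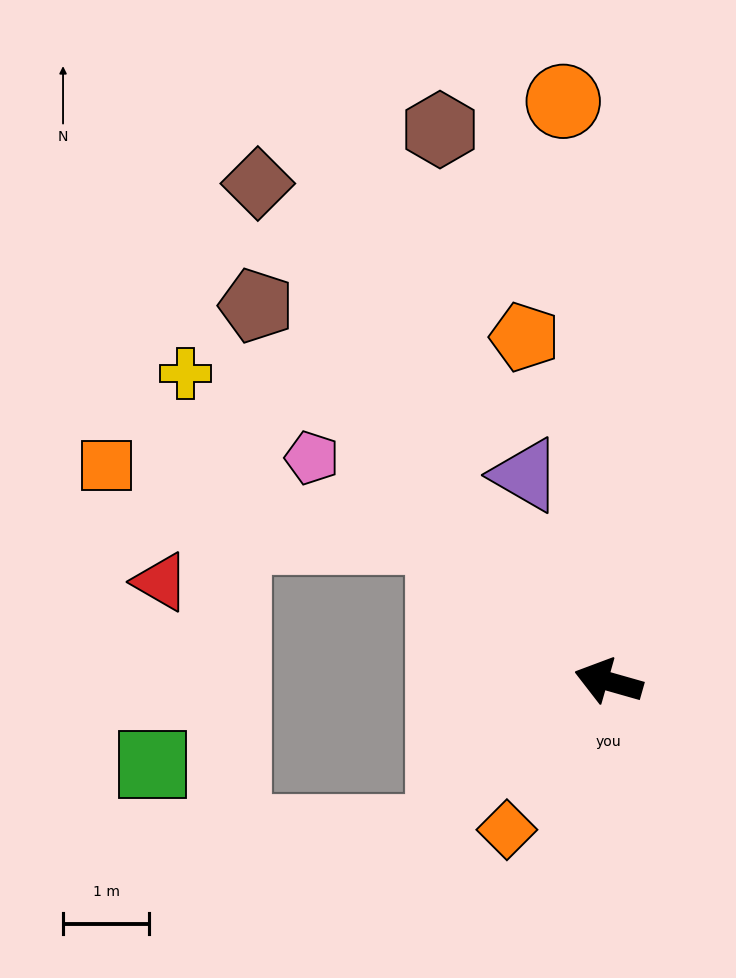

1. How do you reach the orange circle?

turn right 70°, forward 6.7 m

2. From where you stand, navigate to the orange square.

blocked — turn right 25°, forward 2.5 m, then turn left 29°, forward 4.0 m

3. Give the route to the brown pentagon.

turn right 31°, forward 6.0 m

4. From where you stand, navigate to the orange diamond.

turn left 71°, forward 2.1 m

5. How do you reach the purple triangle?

turn right 52°, forward 2.6 m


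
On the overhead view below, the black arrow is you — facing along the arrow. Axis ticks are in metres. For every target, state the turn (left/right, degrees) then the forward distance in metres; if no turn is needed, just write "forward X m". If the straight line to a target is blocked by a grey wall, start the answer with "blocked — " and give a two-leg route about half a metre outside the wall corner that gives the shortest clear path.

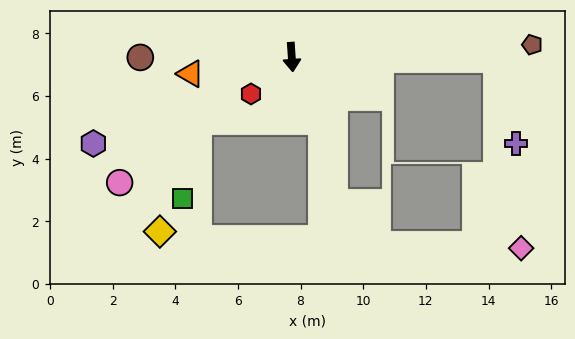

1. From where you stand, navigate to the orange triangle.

turn right 85°, forward 3.3 m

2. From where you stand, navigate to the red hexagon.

turn right 52°, forward 1.8 m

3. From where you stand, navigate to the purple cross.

blocked — turn left 85°, forward 6.5 m, then turn right 75°, forward 2.8 m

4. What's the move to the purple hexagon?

turn right 70°, forward 6.9 m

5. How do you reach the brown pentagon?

turn left 89°, forward 7.7 m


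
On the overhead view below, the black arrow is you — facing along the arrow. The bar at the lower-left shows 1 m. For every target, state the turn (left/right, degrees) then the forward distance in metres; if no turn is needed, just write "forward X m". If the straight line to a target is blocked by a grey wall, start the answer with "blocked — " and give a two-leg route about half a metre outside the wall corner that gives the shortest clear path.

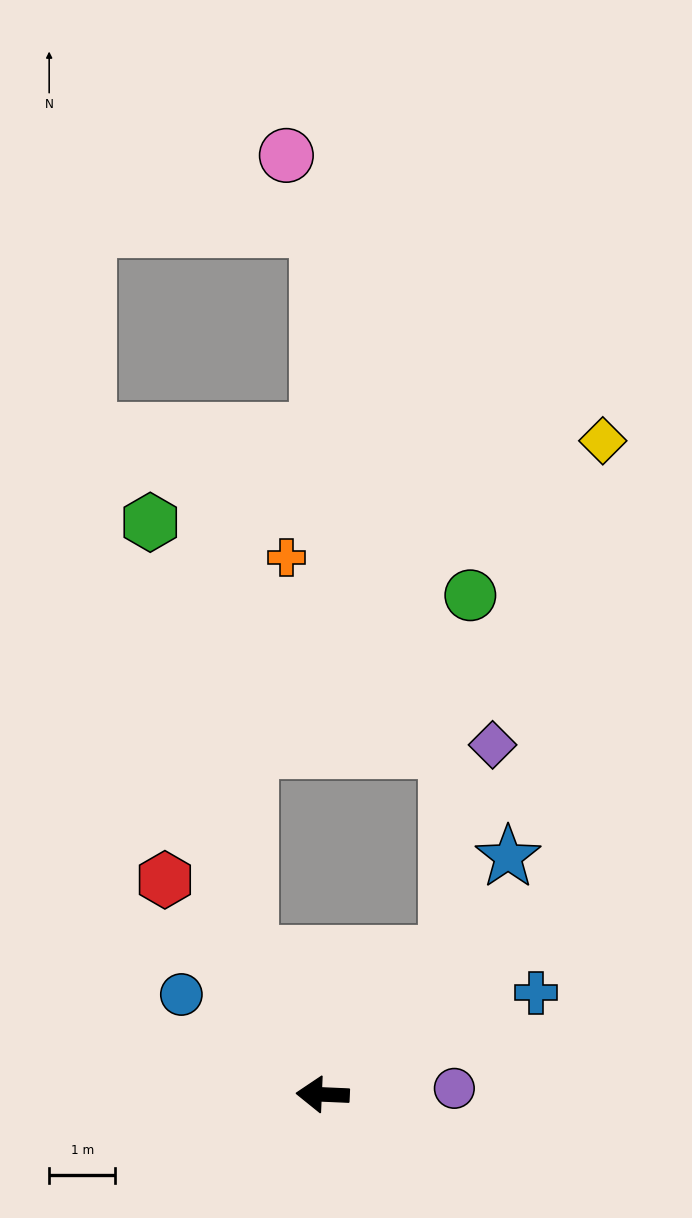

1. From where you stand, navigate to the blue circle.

turn right 33°, forward 2.6 m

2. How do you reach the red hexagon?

turn right 51°, forward 4.0 m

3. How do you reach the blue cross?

turn right 152°, forward 3.6 m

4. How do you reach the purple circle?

turn right 175°, forward 2.0 m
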